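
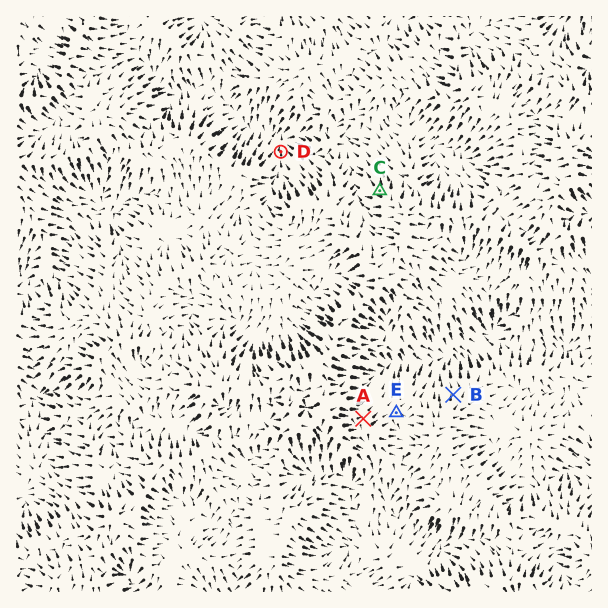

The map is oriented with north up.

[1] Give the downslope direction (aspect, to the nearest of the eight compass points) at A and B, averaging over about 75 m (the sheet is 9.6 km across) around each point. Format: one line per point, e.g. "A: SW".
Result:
A: NE
B: N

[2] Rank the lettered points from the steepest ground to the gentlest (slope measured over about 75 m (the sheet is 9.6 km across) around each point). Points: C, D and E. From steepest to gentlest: C D E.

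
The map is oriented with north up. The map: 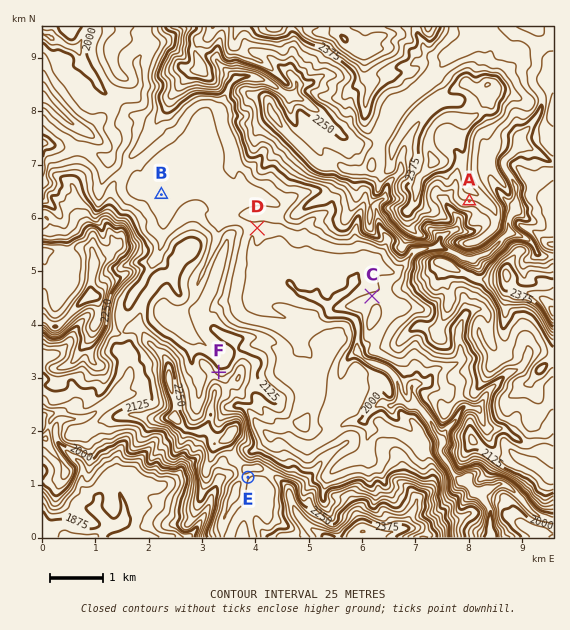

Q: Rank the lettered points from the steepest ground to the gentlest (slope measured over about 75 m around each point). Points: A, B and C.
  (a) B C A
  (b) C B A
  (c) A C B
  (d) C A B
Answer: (c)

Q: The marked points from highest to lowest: E F D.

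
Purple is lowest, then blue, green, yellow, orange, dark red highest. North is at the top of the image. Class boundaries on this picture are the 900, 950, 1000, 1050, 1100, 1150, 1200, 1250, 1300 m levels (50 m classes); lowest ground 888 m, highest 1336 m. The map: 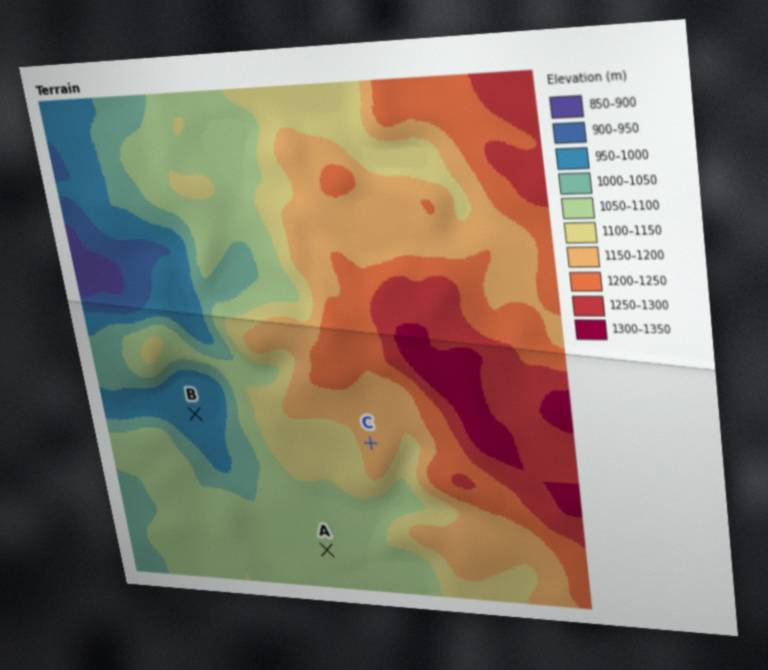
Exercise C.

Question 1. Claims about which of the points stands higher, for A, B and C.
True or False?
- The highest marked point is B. False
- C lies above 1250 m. False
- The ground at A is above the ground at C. False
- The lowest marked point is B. True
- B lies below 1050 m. True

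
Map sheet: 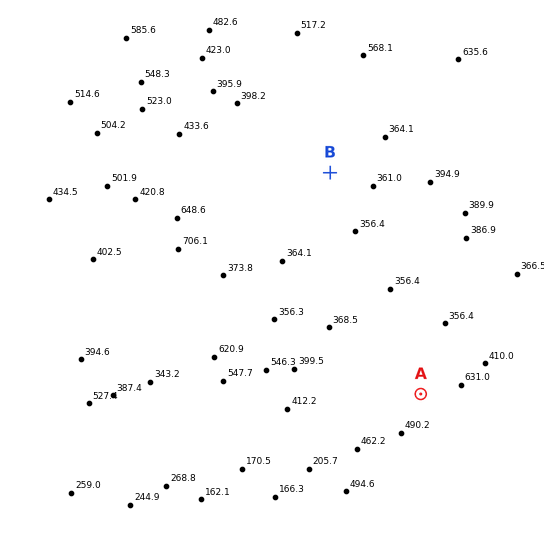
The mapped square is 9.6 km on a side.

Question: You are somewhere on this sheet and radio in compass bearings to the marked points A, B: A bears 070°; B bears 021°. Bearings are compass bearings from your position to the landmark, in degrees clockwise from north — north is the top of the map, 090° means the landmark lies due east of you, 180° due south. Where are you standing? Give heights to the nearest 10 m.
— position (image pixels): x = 217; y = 468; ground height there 220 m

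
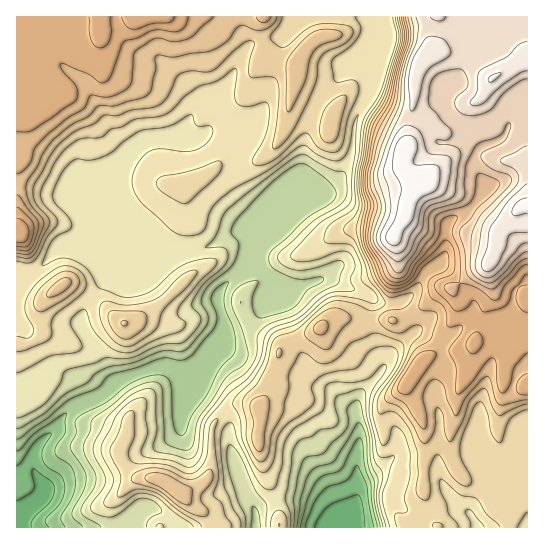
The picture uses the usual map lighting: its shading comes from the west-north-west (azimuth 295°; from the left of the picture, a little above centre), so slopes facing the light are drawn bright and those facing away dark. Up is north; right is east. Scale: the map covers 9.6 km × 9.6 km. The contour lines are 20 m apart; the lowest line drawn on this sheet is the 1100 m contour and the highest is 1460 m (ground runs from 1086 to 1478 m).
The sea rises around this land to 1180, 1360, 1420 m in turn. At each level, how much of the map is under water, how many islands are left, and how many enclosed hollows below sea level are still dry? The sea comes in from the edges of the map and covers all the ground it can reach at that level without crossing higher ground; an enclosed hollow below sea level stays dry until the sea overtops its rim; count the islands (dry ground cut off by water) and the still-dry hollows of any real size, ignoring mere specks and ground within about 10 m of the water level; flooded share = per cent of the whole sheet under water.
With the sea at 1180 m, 13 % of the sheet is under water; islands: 0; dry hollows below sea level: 0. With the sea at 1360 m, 86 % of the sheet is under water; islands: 0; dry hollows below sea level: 0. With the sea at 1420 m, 92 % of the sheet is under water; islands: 0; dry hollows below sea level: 0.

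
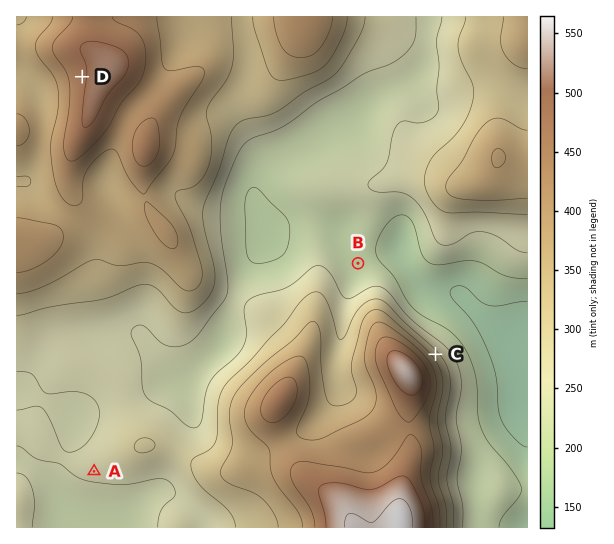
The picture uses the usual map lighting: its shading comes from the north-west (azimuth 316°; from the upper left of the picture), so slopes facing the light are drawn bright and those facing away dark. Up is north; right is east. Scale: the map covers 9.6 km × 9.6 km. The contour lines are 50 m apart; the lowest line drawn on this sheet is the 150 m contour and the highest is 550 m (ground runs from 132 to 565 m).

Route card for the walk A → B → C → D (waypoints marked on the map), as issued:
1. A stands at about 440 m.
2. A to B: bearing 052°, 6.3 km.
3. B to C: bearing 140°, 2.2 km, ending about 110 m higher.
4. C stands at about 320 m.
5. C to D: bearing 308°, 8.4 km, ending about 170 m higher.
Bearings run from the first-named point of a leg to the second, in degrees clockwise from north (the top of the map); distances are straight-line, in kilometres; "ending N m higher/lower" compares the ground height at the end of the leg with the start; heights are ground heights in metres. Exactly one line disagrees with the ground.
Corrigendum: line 1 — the height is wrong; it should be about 260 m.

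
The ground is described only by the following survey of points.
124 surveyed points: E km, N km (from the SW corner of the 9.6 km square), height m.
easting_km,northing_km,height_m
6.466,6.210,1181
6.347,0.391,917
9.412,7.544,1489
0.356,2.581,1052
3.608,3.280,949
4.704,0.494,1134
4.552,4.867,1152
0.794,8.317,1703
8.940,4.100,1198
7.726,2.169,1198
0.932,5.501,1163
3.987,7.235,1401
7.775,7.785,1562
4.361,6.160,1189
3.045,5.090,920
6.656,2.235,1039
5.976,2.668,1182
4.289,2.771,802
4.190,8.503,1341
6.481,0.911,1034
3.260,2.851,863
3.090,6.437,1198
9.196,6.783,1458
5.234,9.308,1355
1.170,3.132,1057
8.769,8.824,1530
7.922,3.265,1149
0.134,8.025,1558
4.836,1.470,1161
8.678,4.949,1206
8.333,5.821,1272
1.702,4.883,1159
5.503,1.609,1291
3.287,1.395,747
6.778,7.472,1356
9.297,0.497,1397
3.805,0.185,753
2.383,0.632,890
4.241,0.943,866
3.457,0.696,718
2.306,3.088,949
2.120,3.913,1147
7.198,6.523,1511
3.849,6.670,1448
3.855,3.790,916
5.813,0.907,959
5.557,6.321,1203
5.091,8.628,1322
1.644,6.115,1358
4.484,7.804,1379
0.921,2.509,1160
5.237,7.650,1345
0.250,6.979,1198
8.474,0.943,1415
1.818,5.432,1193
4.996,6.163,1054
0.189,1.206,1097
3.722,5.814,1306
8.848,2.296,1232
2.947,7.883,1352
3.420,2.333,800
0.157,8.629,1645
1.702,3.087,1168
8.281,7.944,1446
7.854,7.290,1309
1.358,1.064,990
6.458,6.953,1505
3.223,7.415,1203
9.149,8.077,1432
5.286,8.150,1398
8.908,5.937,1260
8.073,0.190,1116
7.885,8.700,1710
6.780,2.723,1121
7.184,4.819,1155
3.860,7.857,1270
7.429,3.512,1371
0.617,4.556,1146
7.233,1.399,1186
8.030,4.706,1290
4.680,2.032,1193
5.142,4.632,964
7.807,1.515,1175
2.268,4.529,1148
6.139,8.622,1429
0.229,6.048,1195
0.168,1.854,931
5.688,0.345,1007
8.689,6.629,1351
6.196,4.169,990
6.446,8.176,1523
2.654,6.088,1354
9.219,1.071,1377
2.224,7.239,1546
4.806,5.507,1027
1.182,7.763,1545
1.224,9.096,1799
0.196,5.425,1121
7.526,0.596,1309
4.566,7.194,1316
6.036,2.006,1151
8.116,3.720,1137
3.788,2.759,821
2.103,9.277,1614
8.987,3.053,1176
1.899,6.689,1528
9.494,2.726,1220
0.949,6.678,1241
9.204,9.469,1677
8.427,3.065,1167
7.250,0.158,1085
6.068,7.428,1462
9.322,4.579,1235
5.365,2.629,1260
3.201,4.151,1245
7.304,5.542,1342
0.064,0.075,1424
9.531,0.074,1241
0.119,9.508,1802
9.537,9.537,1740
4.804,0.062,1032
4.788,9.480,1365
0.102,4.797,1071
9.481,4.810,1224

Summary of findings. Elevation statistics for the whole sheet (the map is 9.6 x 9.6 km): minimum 660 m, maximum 1820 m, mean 1230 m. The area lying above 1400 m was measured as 21.7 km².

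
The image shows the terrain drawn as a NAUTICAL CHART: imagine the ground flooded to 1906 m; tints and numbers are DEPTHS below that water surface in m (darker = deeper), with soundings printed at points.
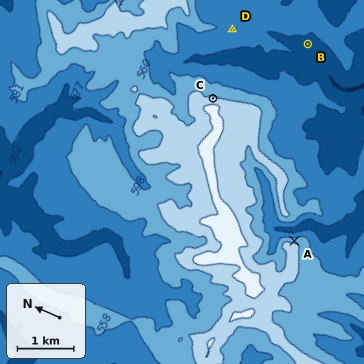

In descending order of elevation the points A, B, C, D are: C A D B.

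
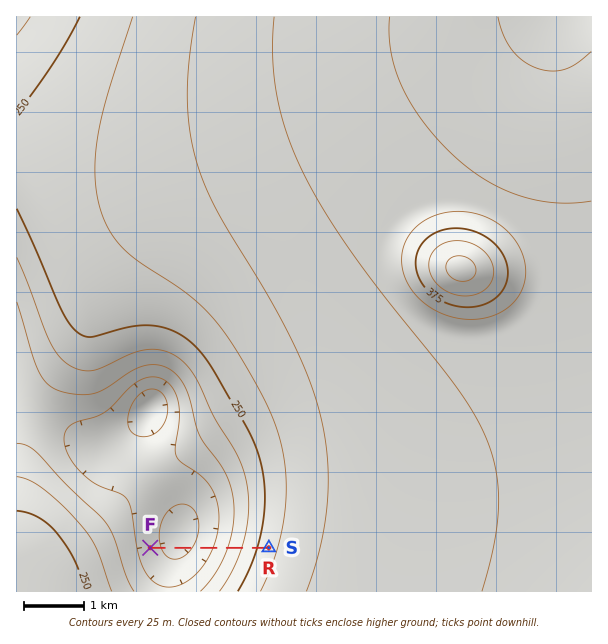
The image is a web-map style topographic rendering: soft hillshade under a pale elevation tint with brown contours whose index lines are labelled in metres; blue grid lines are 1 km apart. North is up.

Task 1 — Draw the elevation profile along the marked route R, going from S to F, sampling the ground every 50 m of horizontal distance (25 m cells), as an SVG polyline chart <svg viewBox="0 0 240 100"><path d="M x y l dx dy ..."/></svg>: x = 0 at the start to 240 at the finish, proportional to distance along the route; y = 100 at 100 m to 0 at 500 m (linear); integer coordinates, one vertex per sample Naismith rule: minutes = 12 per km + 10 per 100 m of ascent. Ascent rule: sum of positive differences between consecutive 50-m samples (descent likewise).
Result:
<svg viewBox="0 0 240 100"><path d="M0 59l6 1 6 1 6 1 6 1 6 1 6 1 7 1 6 1 6 2 6 1 6 1 6 2 6 1 6 1 6 2 6 1 6 1 6 2 6 1 7 1 6 1 6 1 6 1 6 1 6 0 6 1 6 0 6 1 6 0 6 0 6 0 6 0 7 0 6-1 6 0 6-1 6 0 6-1 6-1 3 0"/></svg>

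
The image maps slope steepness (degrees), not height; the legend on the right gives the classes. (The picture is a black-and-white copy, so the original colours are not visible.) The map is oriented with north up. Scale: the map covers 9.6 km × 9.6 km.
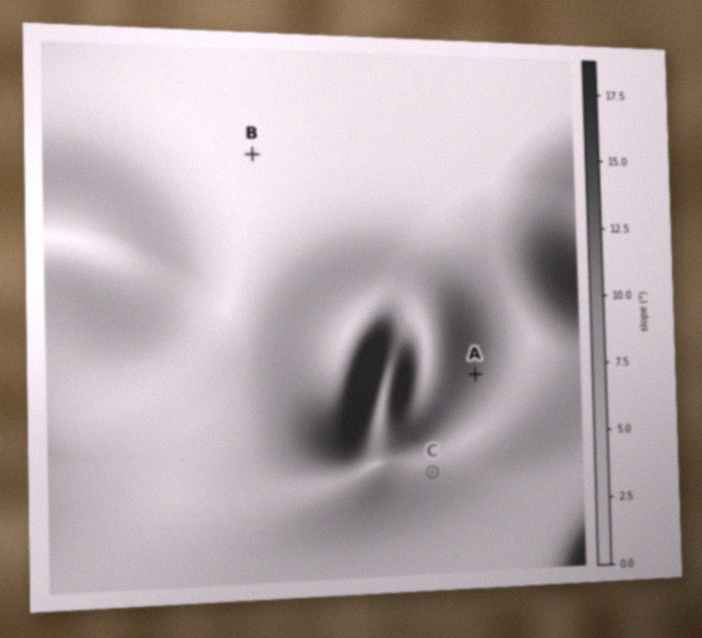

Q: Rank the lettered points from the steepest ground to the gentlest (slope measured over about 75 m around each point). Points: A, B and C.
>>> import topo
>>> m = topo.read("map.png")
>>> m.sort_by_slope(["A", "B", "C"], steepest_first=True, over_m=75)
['A', 'C', 'B']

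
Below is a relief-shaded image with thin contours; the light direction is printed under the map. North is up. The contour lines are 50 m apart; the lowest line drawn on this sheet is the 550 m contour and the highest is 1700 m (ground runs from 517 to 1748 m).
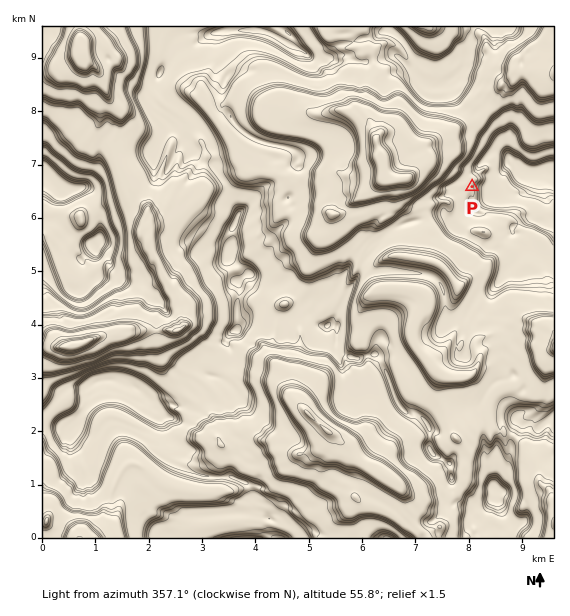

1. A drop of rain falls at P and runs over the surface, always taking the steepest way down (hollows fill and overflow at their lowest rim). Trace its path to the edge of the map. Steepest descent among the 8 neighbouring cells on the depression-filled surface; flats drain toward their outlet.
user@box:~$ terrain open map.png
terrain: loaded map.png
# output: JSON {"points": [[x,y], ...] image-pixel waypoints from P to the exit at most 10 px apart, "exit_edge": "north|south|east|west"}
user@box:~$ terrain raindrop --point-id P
{"points": [[472, 187], [483, 187], [493, 187], [504, 180], [515, 173], [525, 171], [536, 172], [547, 171], [553, 173]], "exit_edge": "east"}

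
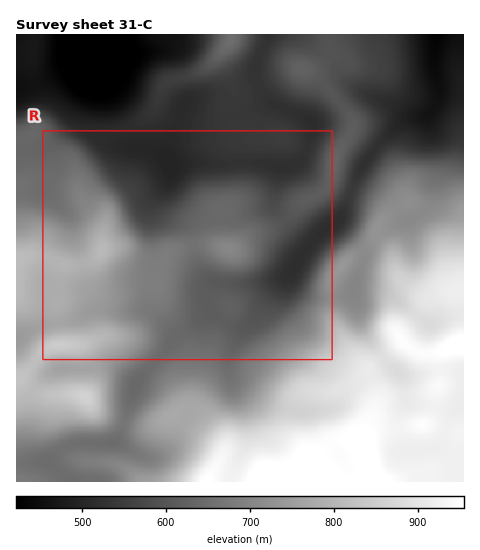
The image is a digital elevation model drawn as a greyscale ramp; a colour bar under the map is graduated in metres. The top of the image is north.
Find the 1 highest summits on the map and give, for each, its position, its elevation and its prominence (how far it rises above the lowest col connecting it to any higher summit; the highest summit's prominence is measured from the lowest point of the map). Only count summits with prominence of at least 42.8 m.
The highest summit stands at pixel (85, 396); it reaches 861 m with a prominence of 194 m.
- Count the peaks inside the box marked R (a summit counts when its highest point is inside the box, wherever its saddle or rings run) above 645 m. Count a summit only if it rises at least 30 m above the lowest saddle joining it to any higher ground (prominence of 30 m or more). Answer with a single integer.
2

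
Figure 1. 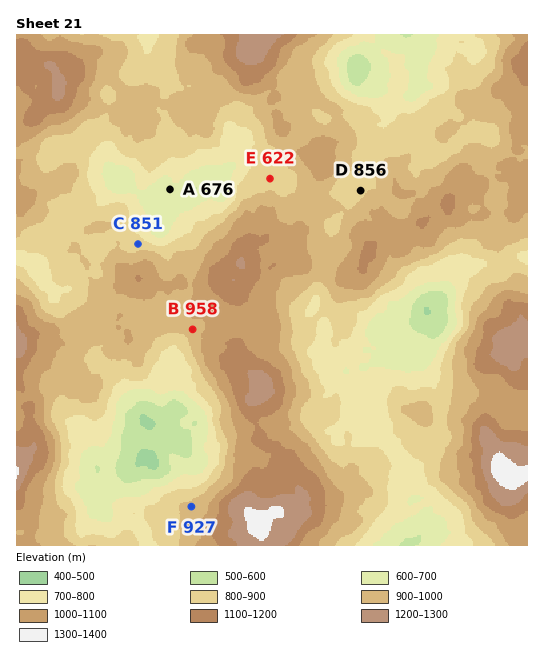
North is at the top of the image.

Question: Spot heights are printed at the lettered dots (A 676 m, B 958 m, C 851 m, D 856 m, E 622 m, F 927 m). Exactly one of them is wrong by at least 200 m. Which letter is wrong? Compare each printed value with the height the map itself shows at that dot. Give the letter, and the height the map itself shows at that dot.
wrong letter E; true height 872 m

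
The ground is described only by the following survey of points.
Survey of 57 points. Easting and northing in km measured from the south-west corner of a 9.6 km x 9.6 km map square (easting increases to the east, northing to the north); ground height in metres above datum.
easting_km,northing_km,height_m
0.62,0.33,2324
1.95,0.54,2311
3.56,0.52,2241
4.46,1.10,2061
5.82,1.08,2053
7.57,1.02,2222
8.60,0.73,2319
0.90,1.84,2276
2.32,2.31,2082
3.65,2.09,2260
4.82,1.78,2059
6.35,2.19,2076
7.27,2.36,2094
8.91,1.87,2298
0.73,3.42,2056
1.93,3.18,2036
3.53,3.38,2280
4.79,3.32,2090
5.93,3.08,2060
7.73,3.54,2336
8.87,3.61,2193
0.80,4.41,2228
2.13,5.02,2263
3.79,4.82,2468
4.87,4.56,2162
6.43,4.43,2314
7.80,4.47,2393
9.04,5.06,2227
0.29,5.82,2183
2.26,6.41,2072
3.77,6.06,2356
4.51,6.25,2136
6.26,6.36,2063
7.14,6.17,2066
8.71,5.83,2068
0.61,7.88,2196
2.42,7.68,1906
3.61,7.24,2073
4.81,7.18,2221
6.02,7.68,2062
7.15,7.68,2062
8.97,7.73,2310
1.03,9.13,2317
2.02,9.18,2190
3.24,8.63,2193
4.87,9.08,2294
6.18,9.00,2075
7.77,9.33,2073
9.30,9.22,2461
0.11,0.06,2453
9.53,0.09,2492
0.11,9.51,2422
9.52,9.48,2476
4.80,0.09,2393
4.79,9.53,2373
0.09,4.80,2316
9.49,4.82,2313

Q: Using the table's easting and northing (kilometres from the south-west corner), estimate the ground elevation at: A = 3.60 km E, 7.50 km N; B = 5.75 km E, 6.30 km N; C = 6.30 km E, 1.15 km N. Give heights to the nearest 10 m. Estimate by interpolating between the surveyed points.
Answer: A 2060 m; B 2060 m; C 2010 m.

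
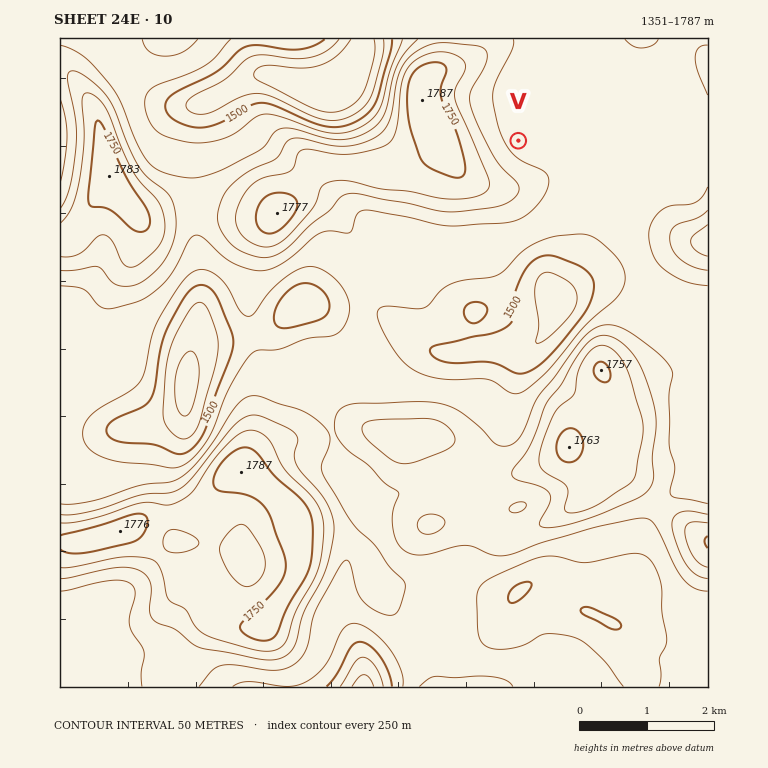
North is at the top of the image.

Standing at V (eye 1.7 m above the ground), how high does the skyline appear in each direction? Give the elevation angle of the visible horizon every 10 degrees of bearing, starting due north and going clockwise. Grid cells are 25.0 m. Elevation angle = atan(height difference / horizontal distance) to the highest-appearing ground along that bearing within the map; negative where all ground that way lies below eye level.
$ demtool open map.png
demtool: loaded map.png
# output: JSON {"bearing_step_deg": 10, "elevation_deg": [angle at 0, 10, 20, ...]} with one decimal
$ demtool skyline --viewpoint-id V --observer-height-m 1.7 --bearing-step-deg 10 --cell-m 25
{"bearing_step_deg": 10, "elevation_deg": [0.3, -0.5, -0.6, -0.6, -0.6, -0.6, -0.0, 0.8, 0.0, -0.2, 0.0, 1.2, 2.4, 0.7, 1.3, 2.3, 3.4, 4.6, 5.7, 6.7, 7.6, 8.4, 9.3, 10.1, 10.7, 11.0, 11.0, 10.6, 9.9, 8.5, 7.3, 6.7, 5.5, 4.1, 2.7, 1.4]}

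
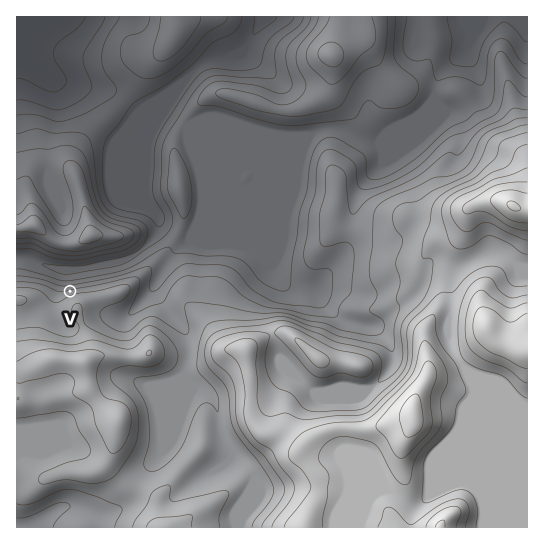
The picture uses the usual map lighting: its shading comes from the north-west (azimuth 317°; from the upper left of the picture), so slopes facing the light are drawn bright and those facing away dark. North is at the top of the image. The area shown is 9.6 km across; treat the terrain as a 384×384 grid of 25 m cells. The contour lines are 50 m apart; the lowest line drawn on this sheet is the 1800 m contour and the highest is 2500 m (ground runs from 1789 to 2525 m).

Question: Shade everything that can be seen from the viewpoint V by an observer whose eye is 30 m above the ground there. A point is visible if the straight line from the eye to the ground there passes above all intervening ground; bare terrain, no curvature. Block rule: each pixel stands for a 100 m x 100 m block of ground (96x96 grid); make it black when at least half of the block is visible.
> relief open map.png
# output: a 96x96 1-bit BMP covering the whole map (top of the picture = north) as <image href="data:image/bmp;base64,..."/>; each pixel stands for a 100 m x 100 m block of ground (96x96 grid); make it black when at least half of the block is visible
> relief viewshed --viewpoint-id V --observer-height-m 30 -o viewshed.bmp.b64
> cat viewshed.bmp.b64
<image width="96" height="96" href="data:image/bmp;base64,Qk2+BAAAAAAAAD4AAAAoAAAAYAAAAGAAAAABAAEAAAAAAIAEAAATCwAAEwsAAAIAAAAAAAAA////AAAAAAAAAAAAAAAAAAAAAAAAAAAAAAAAAAAAAAAAAAAAAAAAAAAAAAAAAAAAAAAAAAAAAAAAAAAAAAAAAAAAAAAAAAAAAAAAAAAAAAAAAAAAAAAAAAAAAAAAAAAAAAAAAAAAAAAAAAAAAAAAAAAAAAAAAAAAAAAAAAAAAAAAAAAAAAAAAAAAAAAAAAAAAAAAAAAAAAAAAAAAAAAAAAAAAAAAAAAAAAAAAAAAAAAAAAAAAAAAAAAAAAAAAAAAAAAAAAAAAAAAAAAAAAAAAAAAAAAAAAAAAAAAAAAAAAAAAAAAAAAAAAAAAAAAAAAAAAAAAAAAAAAAAAAAAAAAAAAAAAAAAAAAAAAAAAAAAAAAAAAAAAAAAAAAAAAAAAAAAAAAAAAAAAAAAAAAAAAAAAAAAAAAAAAAAAAAAAAAAAAAAAAAAAAAAAAAAAAAAAAAAAAAAAAAAAAAAAAAAAAAAAAAAAAAAAAAAAAAAAAAAAAAAAAAAAAAAAAAAAAAAAAAAAAAAAAAAAACAAAAAAAAAAAAAAD+AAAAAAAAAAAAAAD8AAAAAAAAAAAAAAD8AAAAAAAAAAAAAAD8AAAAAAAAAAAAAAAcAAAAAAAAAAAAAwAMAAAAAAAAAAAAAwAGAAAAAAAAAAAAAwAOAAAAAAAAAAAAAwAfAAAAAAAAAAAAAgA/4AAAAAAAAAAAAAB/+AAAAAAAAAAAAAA//+AAAAAAAAAAAAA///AAAAAAAAAAAAA///gAAAAAAAAAAAB///4AAAAAAAAAAAD///8AAAAAAAAAAAD///+AAAAAAAAAAAD////hAAAAAAAAAAD////wAAAAAAAf4AD////4AAAAwB//8AH////8P/gH4///8AP+D/A+////8///8Af8AAAe////8f//+A84AAAPf///8P//+B8AAAAPf///8H//+D8AAAAHP///8H+f+D4AAAAHH///8D+P+PwAAAAHD///8D+P//gAAAAHB///8B+P//AAAAACB///8AeP/+AAAAACA///8AD//+AAAAAAAf//8AA+/8AAAAAAAP//8AAOP8AAAAAAAP//8AAGD8AAAAAAAH//4AAAD/4AAAAAAD//4AAAD/8AAAAAAB//4AAAD/8AAAAAAB//wAAAB/4AAAAAAA//wAAAB/4AAAAAAA//wAAAA/wAAAAAAAf/wAAAA+AAAAAAAAf/4AAAAcAAAAAAAAP//AAAAAAAAAAAAA///4AAABwAAAAAAB///2AAAAwAAAAAAD///DwAAAAAAAAAAHwP+D+AAAAAAAAAAHAH8B/AAAAAAAAAAAAD8B+AAAAAAAAAAAAD8A8AAAAAAAAAAAAD+A8AAAAAAAAAAAAD+AYAAAAAAAAAAAAH+AAAAAAAAAAAAAAH+AAAAAAAAAAAAAAH8AAAACAAAAAAAAAP4AAAAGAAAAAAAAAHwAAAACAAAAAAAAAHgAAAAAAAAAAAAAADgAAAAAAAAAAAAAABgAAAAAAAAAAAAAABwAAAAAAAAAAAAAAA4AAAAAAAAAAAAAAA8AAAAAA="/>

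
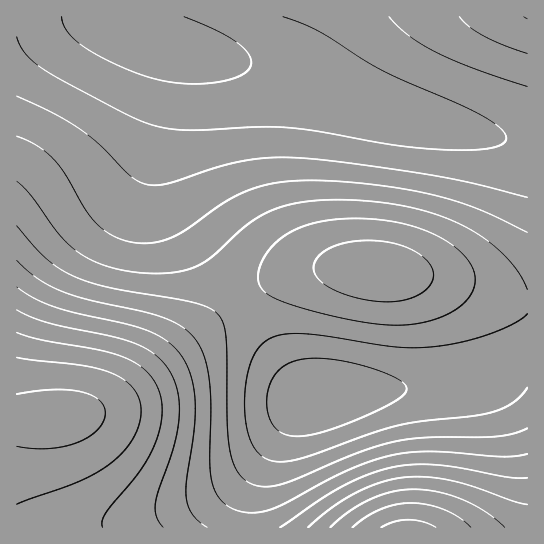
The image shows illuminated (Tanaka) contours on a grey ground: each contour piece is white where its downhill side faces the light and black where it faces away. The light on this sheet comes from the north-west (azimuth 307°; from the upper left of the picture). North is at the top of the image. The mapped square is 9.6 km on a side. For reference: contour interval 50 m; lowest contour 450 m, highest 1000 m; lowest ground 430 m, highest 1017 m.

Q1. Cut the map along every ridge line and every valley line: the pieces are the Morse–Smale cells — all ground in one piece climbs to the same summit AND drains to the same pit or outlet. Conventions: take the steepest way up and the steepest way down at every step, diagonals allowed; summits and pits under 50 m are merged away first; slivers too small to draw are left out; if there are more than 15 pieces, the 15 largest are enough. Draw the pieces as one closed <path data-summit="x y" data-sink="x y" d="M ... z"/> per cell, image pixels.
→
<path data-summit="378 271" data-sink="139 34" d="M173 45l-2 1 5 8 0 25-12 75 0 23 3 13 18 37 53 74 24-16 20-9 19-5 21-3 44 1 61 7 48 11 44 13 9-1-1-156-136-28-122-46z"/><path data-summit="61 417" data-sink="139 34" d="M115 16l-99 1 1 402 37-2 31-4 33-13 21-16 72-63 26-19 0-3-58-82-14-32-1-31 12-75-1-29-10-7-43-15-5-5z"/><path data-summit="61 417" data-sink="318 397" d="M238 301l-120 99-33 13-69 6 1 109 230-1 0-14 5-26 16-34 25-40 10-10 10-5-8-5-12-12z"/><path data-summit="407 527" data-sink="318 397" d="M527 360l-14 3-28 14-18 6-125 10-35 7-18 18-32 56-9 29-1 24 280 1z"/><path data-summit="527 17" data-sink="139 34" d="M527 16l-410 0-1 5 6 7 20 8 41 13 86 20 122 46 136 28z"/><path data-summit="378 271" data-sink="318 397" d="M346 268l-24 0-32 5-28 12-23 16 50 74 20 21 10 1 36-5 112-9 18-6 28-14 15-4-1-59-8 0-84-23z"/>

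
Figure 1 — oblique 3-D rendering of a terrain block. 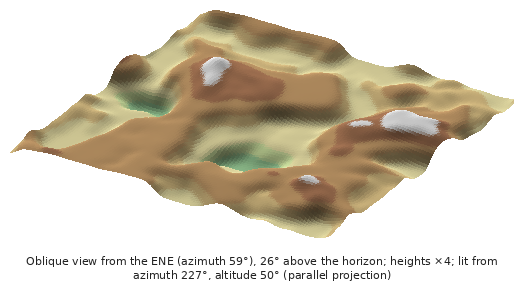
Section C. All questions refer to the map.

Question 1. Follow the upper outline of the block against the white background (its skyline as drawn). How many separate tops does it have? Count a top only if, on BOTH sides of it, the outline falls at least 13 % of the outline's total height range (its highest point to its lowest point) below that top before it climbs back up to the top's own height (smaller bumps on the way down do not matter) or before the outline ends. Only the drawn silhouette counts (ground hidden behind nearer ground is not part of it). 1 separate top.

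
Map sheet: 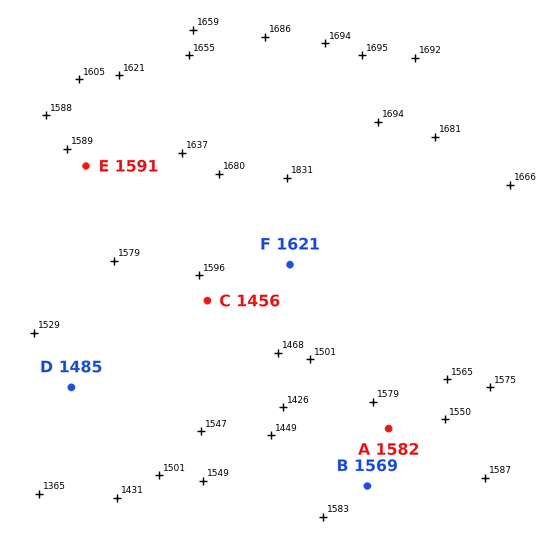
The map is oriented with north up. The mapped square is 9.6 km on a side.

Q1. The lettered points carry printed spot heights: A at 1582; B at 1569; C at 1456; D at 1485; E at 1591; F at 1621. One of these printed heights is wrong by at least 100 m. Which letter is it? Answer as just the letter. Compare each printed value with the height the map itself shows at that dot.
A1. C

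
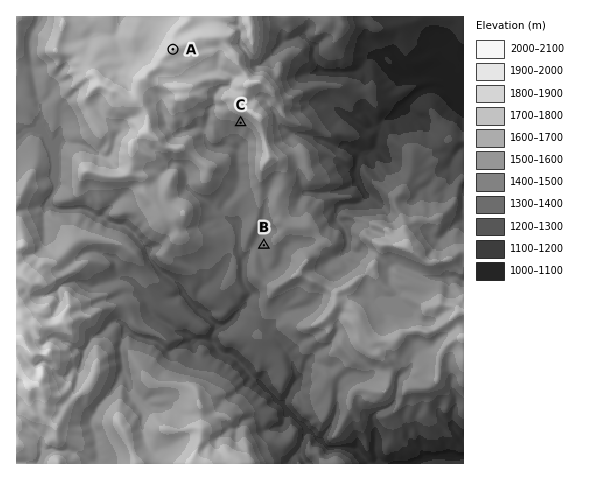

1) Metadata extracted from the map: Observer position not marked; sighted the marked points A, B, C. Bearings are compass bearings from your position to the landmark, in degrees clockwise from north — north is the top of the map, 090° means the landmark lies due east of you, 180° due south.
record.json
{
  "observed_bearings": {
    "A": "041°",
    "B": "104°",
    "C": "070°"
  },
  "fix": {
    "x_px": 49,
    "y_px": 192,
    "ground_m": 1520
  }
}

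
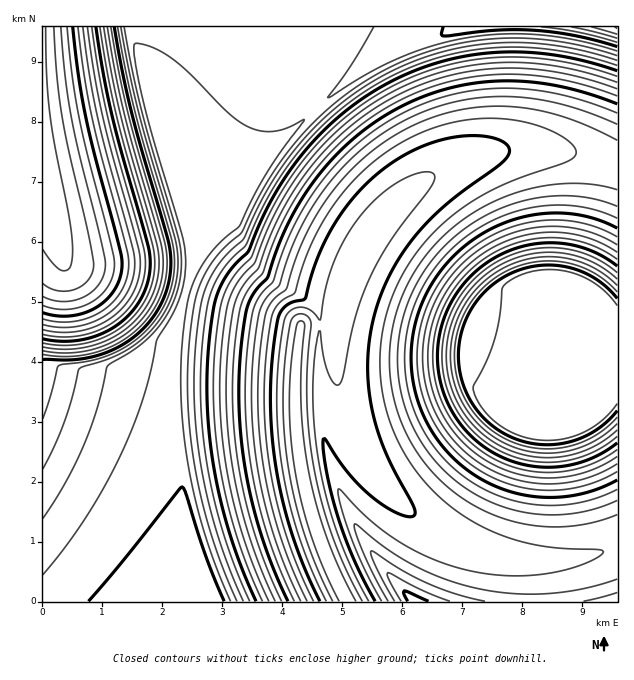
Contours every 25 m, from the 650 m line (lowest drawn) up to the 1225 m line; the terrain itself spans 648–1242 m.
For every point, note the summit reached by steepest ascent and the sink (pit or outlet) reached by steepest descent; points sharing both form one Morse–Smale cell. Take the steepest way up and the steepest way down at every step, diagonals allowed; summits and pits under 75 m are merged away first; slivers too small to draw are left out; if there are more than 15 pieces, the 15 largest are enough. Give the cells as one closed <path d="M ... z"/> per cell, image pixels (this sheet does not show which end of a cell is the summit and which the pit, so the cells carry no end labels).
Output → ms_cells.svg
<path d="M463 26l-421 1 1 575 169-1-16-42-12-48-10-84 0-61 3-36 3-20 12-42 14-22 18-19 8-5 14-29 27-40 46-49 30-24 36-22 31-16z"/><path d="M550 149l-38 0-33 6-43 18-35 25-29 34-20 35-13 42-5 36 2 33 12 48 18 36 22 30 37 32 29 16 31 12 41 8 49-2 43-11 0-382-40-11z"/><path d="M617 26l-153 0-33 10-46 22-48 31-49 46-33 43-23 44-8 5-23 25-9 16-14 50-4 48 0 61 10 84 12 48 16 43 134-1-25-57-11-33-8-39-6-46 0-60 4-38 5-4 27 0 6-3 8-39 20-41 15-21 20-22 35-25 43-18 33-6 50 1 55 14z"/><path d="M337 322l-5 2-27 0-5 4-4 38 0 60 6 46 12 50 16 45 17 35 271-1-1-53-27 8-28 4-50-2-27-6-31-12-29-16-22-18-28-31-13-21-14-28-12-48-2-33z"/>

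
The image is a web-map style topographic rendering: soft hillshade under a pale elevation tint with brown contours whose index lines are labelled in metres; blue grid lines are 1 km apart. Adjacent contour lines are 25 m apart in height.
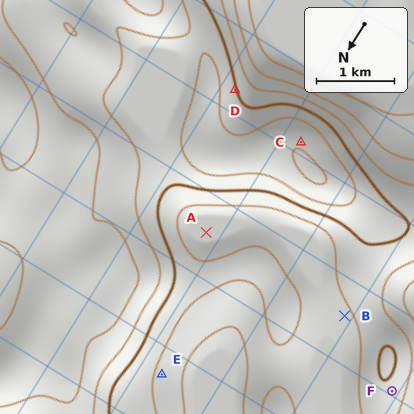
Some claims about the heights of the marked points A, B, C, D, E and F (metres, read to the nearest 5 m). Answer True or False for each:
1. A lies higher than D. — False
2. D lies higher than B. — True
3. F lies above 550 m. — False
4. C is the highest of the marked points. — True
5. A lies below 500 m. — True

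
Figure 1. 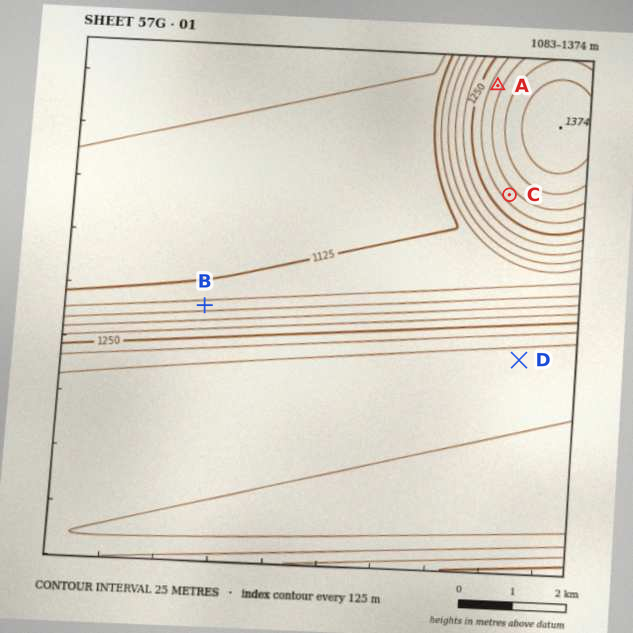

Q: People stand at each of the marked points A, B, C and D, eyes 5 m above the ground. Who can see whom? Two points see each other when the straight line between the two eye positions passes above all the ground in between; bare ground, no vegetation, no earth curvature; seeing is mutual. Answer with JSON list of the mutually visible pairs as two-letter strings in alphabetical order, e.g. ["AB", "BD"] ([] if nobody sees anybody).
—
["AB", "BC", "CD"]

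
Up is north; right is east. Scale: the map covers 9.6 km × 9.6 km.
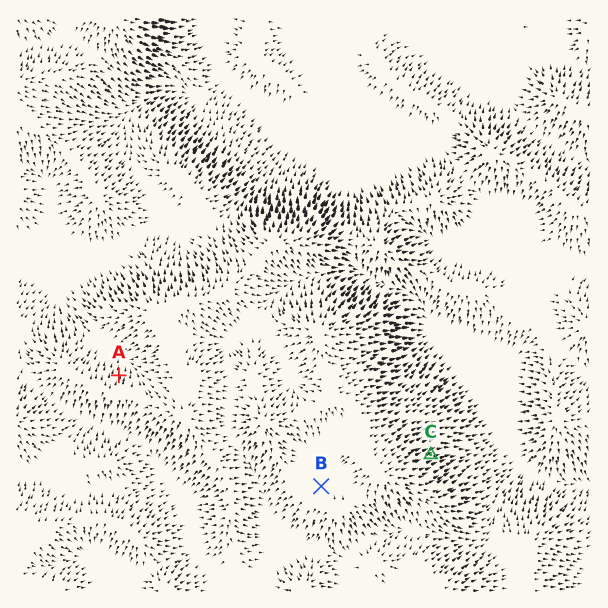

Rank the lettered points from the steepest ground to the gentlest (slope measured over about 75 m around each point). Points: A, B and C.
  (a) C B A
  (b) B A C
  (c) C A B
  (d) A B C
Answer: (c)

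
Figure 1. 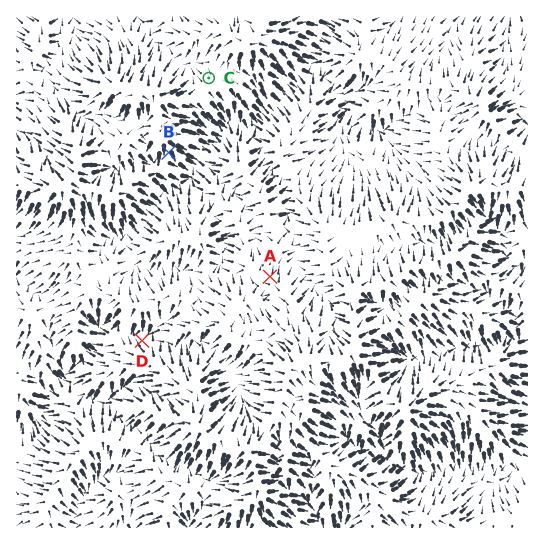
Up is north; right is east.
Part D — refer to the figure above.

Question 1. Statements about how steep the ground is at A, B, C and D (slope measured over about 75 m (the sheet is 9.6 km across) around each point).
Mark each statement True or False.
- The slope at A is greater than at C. True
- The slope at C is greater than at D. False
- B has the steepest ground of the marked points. True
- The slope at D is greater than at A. True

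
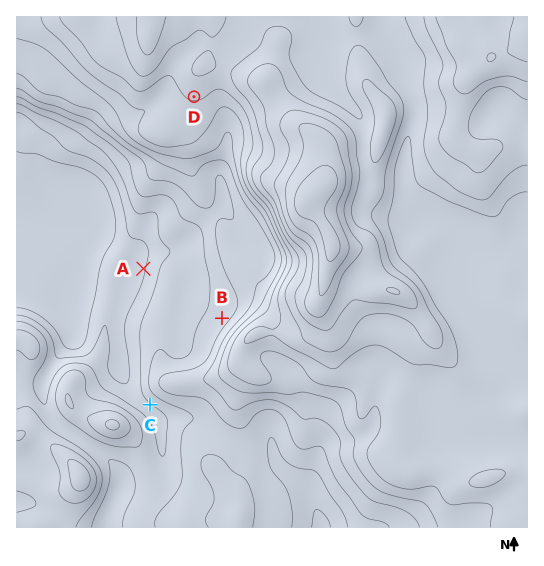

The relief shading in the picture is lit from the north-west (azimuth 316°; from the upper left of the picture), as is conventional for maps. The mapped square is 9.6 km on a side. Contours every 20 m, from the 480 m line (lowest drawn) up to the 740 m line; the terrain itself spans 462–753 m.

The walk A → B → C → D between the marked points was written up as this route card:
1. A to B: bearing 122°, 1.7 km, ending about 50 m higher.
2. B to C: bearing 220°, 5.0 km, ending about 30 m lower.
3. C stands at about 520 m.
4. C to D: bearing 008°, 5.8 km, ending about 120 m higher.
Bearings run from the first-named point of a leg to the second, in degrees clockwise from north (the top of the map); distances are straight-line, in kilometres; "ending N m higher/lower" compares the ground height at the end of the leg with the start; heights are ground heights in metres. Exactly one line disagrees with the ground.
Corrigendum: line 2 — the distance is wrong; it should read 2.1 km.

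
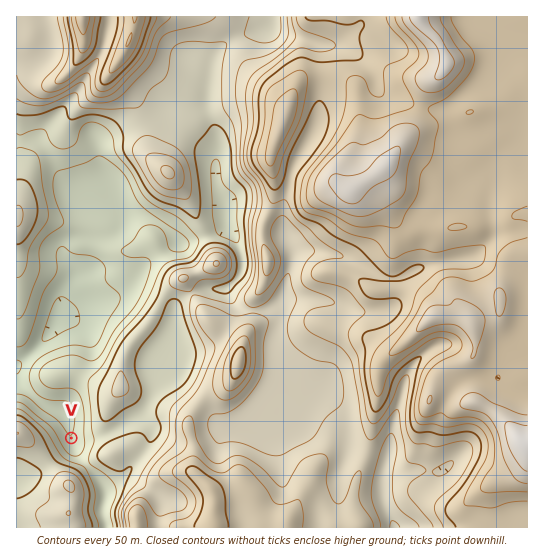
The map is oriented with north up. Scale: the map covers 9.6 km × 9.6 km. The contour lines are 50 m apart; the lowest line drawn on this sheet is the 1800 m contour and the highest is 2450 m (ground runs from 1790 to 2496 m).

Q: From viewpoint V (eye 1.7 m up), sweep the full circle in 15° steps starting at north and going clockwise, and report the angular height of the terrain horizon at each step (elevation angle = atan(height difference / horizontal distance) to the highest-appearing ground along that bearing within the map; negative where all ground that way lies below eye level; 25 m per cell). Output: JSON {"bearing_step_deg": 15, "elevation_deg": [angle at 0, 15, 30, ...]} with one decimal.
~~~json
{"bearing_step_deg": 15, "elevation_deg": [4.0, 4.8, 8.4, 11.3, 12.8, 13.3, 12.8, 13.6, 14.4, 11.8, 9.4, 12.0, 17.2, 16.7, 15.6, 16.4, 16.9, 16.7, 15.7, 12.5, 5.5, 1.1, 1.7, 3.9]}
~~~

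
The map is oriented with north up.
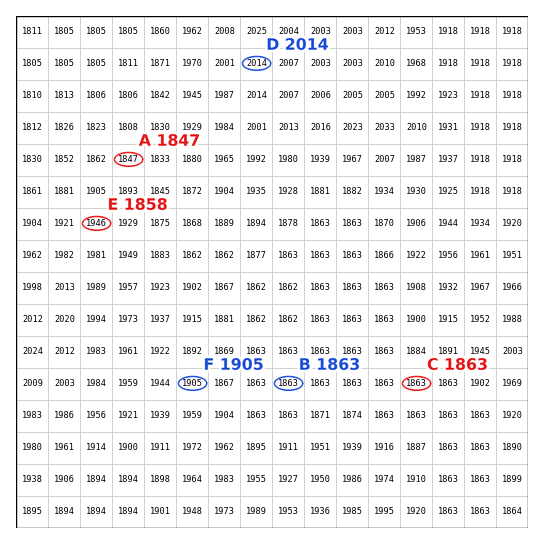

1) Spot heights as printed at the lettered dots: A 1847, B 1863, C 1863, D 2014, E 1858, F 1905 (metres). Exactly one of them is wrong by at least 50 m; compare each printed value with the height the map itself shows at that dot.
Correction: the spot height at E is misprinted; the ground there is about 1946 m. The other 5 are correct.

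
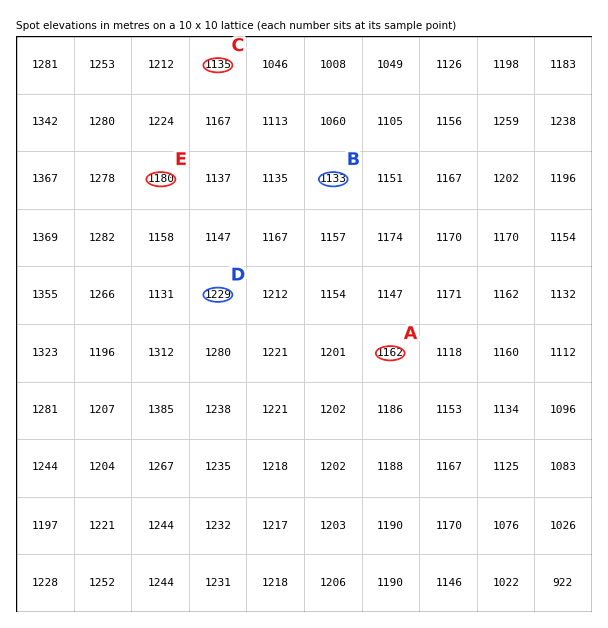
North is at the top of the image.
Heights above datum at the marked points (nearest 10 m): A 1160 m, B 1130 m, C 1140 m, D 1230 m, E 1180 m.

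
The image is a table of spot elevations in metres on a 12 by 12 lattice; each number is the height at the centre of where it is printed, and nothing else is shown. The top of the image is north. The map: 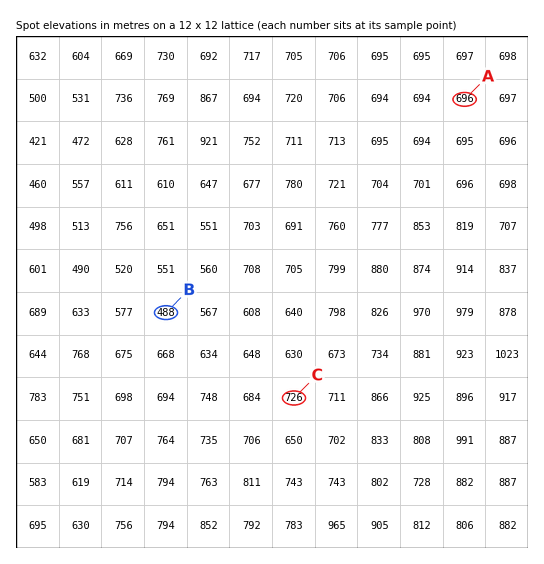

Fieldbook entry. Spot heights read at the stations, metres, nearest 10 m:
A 700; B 490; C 730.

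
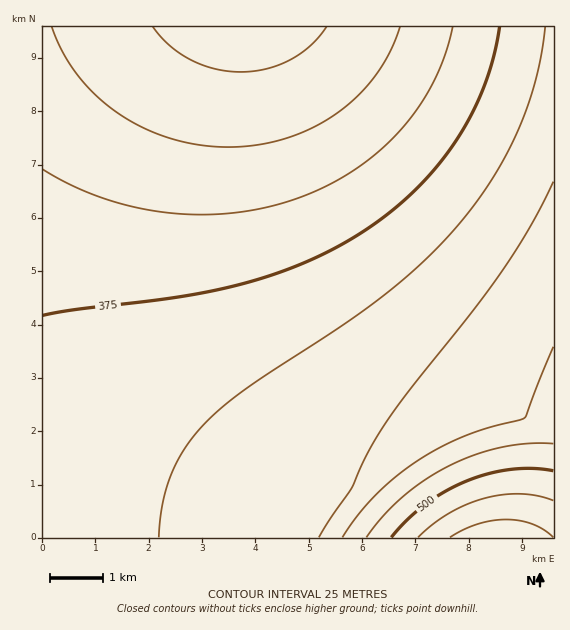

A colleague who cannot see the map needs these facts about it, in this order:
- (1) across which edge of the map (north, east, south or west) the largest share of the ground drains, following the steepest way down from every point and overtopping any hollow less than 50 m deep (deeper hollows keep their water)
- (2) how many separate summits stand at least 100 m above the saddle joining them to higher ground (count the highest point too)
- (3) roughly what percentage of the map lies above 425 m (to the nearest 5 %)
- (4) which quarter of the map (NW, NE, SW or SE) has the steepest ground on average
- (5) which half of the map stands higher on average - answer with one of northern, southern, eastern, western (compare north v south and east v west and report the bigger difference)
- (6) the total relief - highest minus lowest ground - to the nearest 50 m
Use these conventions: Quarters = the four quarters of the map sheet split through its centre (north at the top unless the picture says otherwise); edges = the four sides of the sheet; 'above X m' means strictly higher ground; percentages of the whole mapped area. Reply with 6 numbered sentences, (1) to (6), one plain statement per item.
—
(1) The largest share of the runoff leaves by the northern edge.
(2) There is 1 summit with 100 m or more of prominence.
(3) Ground above 425 m makes up about 15 % of the sheet.
(4) Slopes are steepest in the south-east quarter.
(5) On average the southern half of the map is the higher ground.
(6) From the lowest to the highest ground is roughly 300 m.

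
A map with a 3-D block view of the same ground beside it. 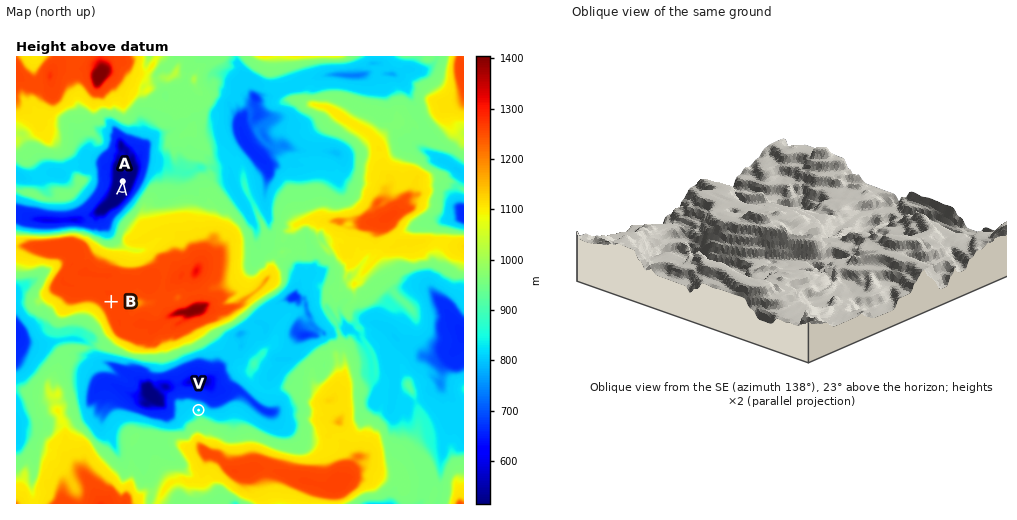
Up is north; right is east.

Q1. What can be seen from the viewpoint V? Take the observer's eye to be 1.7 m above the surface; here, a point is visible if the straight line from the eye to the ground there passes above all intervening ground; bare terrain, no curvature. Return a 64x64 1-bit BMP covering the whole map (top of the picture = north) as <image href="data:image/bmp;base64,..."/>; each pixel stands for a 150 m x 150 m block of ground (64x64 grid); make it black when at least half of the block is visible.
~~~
<image width="64" height="64" href="data:image/bmp;base64,Qk0+AgAAAAAAAD4AAAAoAAAAQAAAAEAAAAABAAEAAAAAAAACAAATCwAAEwsAAAIAAAAAAAAA////AAAAAAAAAAAAAAAAAAAAAAAAAAAAAAAAAAAAAAAAAAAAAAAAAAAAAAAAAAAAAAAAAAAAAAAAAAAAAAAAAAAAAAAAAAAAACAAAAAQAAAAQAAAADAAAAHAAAAAoAAAAcAAD4GgAAADwAA/A6AAAAPgAOcDoAAAA8AAAB/gAAADwAAAfyAAAAPAAADuMAAAAeAAAcYIAAAB4AADwwQAAAH8HgPBgAAAAP//n0DAAAAA///+AGAAAAAie/xAAAAAAAEH/mAAAAAAAAD2YAAAAAAAAD/ABAAAAAAAD/wBAAABAAAj/AAAAAAAAAB4AAAAAAAAADwAAAAAAAAADkAAAAAAAAAA+AAAAAAAAADoAAAAAAAAAH/AAAAAAAAAfgADAAAAAAAeAQwAAAAAABwACAAAAAAADAAAAAAAAAAYGAAAAAAAABjgAAAAAAAABIAAAAAAAAAAAAAAAAAAAAAAAAAAAAAAAAAAAAAAAAAAAAAAAAAAAAAAAAAAAAAAAAAAAAAAAAAAAAAAAAAAAAAAAAAAAAAAAAAAAAAAAAAAAAAAAAAAAAAAAAAAAAAAAAAAAAAAAAAAAAAAAAAAAAAAAAAAAAAAAAAAAAAAAAAAAAAAAAAAAAAAAAAAAAAAAAAAAAAAAAAAAAAAAAAAAAAAAAAAAAAAAAAAAAAAAAAAAAAAAAAAAAAAAA=="/>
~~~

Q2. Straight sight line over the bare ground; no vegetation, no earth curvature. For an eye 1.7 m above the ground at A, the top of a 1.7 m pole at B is out of sight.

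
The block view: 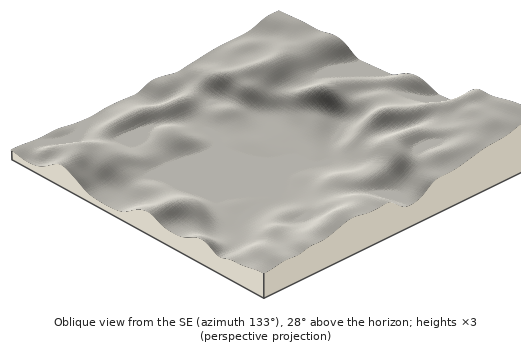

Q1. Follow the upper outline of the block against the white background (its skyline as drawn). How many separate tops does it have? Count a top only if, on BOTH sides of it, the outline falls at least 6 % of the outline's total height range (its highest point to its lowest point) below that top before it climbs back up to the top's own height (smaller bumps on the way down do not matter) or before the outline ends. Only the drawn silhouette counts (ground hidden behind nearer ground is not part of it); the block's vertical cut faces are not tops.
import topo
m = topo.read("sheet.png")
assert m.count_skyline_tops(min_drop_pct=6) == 2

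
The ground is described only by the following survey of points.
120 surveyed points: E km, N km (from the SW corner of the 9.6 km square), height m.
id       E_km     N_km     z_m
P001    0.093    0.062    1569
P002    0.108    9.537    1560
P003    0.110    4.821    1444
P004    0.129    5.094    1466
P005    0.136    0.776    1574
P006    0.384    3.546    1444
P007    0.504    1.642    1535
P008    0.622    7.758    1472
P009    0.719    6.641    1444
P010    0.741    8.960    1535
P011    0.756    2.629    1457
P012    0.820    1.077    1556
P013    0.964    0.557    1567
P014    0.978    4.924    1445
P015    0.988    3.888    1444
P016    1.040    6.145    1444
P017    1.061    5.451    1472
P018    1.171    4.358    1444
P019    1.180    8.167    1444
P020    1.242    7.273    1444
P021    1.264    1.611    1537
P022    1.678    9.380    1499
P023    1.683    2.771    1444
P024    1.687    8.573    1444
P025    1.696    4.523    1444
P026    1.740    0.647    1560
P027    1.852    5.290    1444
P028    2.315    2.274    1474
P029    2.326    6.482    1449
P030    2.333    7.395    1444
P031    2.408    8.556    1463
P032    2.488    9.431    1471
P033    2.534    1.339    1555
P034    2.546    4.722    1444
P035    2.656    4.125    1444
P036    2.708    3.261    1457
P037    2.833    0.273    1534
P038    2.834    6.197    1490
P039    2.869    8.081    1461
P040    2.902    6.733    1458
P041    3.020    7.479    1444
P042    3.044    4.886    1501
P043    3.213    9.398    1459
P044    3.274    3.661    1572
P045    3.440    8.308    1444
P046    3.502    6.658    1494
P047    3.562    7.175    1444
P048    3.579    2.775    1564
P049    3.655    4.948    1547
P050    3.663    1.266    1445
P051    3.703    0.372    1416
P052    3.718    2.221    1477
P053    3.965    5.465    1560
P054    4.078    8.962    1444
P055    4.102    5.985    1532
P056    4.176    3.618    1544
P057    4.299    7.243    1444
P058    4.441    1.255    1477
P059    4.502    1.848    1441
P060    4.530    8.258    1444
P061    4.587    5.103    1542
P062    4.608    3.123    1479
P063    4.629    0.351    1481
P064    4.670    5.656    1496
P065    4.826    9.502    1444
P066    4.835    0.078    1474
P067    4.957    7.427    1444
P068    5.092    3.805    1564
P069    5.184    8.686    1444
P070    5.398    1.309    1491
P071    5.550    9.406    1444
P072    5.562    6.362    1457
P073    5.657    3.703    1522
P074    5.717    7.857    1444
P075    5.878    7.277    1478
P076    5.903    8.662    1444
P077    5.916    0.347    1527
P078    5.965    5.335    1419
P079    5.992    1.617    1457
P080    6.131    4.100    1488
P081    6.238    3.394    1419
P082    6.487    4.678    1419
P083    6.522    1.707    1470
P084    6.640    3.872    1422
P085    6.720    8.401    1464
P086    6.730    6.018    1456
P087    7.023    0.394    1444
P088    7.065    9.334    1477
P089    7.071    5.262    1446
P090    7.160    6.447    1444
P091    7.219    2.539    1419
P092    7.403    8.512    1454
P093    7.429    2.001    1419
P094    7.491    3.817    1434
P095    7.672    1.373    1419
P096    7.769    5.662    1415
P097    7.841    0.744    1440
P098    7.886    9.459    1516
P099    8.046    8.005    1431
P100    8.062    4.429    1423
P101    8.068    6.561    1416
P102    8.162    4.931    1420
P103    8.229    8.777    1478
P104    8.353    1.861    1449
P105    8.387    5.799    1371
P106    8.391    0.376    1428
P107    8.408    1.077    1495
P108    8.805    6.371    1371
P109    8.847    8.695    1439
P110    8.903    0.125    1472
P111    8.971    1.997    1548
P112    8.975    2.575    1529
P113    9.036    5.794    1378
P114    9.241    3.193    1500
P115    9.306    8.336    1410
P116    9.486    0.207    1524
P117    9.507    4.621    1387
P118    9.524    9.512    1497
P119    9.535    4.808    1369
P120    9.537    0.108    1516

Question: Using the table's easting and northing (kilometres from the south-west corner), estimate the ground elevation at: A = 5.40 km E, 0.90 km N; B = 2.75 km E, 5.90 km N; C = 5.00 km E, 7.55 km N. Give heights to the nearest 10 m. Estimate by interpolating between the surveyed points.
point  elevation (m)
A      1500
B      1490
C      1440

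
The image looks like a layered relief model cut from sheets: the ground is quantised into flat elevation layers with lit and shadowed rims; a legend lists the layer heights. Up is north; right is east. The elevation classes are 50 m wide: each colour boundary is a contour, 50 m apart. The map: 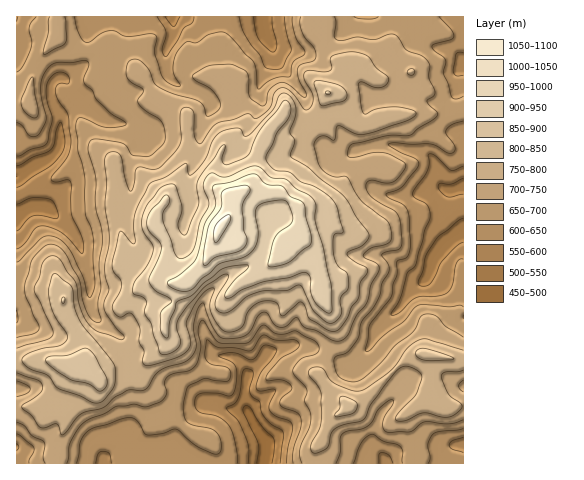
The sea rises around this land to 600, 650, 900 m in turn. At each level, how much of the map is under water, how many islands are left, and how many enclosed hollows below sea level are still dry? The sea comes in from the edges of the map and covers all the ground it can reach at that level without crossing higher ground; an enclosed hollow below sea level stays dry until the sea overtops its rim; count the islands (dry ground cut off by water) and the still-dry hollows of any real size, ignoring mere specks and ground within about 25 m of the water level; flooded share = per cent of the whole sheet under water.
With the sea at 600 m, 10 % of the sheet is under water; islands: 0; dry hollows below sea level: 0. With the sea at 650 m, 25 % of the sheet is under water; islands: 0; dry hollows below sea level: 0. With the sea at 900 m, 92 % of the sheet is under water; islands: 1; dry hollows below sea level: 0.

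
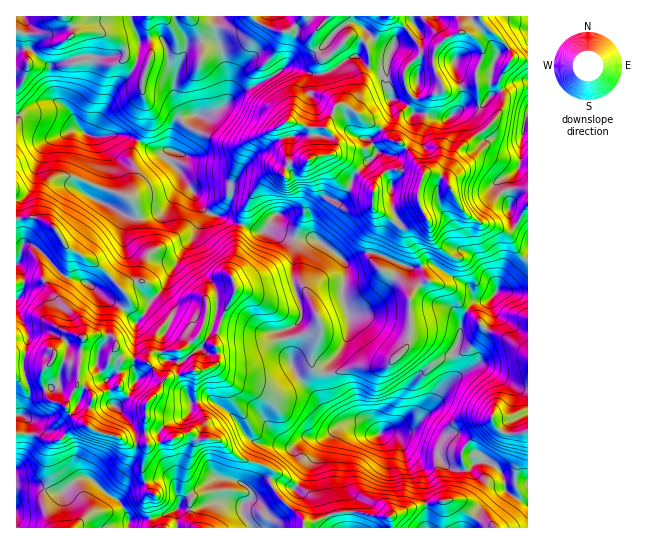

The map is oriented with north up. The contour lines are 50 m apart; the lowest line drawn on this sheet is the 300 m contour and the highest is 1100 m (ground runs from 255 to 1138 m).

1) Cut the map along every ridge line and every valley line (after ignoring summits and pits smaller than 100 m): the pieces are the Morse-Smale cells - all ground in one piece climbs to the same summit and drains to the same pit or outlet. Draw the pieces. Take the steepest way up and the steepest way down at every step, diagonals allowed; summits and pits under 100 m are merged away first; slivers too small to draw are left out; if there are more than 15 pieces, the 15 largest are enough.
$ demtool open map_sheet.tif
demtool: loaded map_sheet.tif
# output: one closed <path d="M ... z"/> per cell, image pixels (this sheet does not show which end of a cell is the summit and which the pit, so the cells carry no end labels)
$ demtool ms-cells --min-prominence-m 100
<path d="M143 281l-9 0-11 8 5 8 0 5-13 19-3 9 1 7-8-2-14 0-5 2-13-2-17 14-3 10-6 6-6-5-12-4-13-1 0 78 22 2 9 5 8 1 7-2 8-10 8-4 9 0 7 6 23 5 13 8 17 0-4 19 0 12 5 15 5 4-5 4-1 5 7 25 97 0-8-14-2-7 2-4 9-5-1-7 10-10 10-2 23 10 19-31 6-13 8-9 14-11 22-3-22-2-14-17-3-29-7-3-5-6 1-18 8-18-2-11-4-3-21 0-12-3-35-20-12-3-4 12-5 4-16-1-3 2-2 12-5 15-14 14-8 4-23 1-5 4 6-22 15-17 0-6z"/><path d="M479 16l-66 0 0 7-17 14-5 11-14-5-15-16-9-6 0-5-23 0-18 21 1 9 7 9 5 3-2 7 3 8 28-17 3 0 13 12 17 1 0 20 4 9 0 19-18 20-5 2 9 12 12 26 3 9 0 23 7 12-2 6-8 8-6 12-4 11 0 9 20 13 10 13 0 48-2 6-20 18-33 2-20 6-10 1 1 24 7 13 11 10 19 0 15 12 9-2 24-2 23-20 7-15 16-21-3-23 7-13 1-18 4-8 10-10 11 0 12-10 30 0 0-85-3 1-10 20-9 5-36-15-13-14-9-20 0-10 9-23 25-18 19-22 3-12-5-12 0-5 13-23-4-11-27-26z"/><path d="M58 103l-17 8-14 1-11 5 0 101 21-1 13 7 17 24 35 20 20 21 12-8 9 0 6 5 4 8 18 17 0 6-15 17-5 21 4-3 23-1 8-4 14-14 5-15 2-12 3-2 16 1 5-4 4-11 4-1 43 23 12 3 21 0 4 3 2 11-8 18-1 18 5 6 8 2 3-10 15-16 6-17 0-13-6-18 0-13 4-17-3-8-29-22-22 0-22-10-12 3-26-9-12-7-12-3-8-7-19-30-2 11-12 19-6 6-15 5-18 0-31-16 9-28 0-18-4-12-4-6-14-4-8-7-6-13z"/><path d="M217 16l-155 0-12 16-33 0-1 83 25-4 16-7 2-2-4-3-4-16 0-14 8-6 16-6 15-1 1 14-3 12-17 27 6 17 13 10 33-1 35 17 11-1 3-21 7-11 12-4 12 1 19-8 5-5 1-24-7-30-5-10z"/><path d="M290 67l-52 26-21 18-14 5-12-1-12 4-7 11-3 12 2 9-3 8 11 11 22 36 8 7 12 3 12 7 26 9 12-3 22 10 21 0-2-5 0-23 14-14 13 4 10-12-16-15-10-18-9 1-11 6-13 0-2-2-8-35 7-5 4 0 19 7 15 0 11-22 0-5-7-12-4-16-11 2z"/><path d="M505 291l-7 0-12 10-11 0-10 10-4 8-1 18-7 13 3 23-16 21-7 15-23 20-29 4 10 0 12 10 16 8 19 4 11 13 8 3 9 0 9-8 11-2 8 4 7 8 4 17 9 7 13 7 1-211z"/><path d="M362 423l-13 0-8 2-14 11-8 9-6 13-19 31-23-10-10 2-10 10 1 7-9 5-2 4 3 10 7 9 2 2 173 0-2-57-19-18-5-12-5-5-5-3-12 2z"/><path d="M87 425l-9 0-8 4-8 10-7 2-8-1-9-5-22-1 1 94 136-1-6-24 1-5 5-4-5-4-5-15 0-12 5-18-18-1-13-8-23-5z"/><path d="M37 217l-21 2 0 135 25 6 6 5 6-6 3-10 17-14 8 2 10-2 14 0 8 2-1-7 3-9 13-19 0-5-26-29-35-20-12-19-5-5z"/><path d="M522 59l-11 0-12 22 0 5 5 12-3 12-19 22-25 18-9 23 1 14 11 20 10 10 36 15 9-5 13-22 0-144z"/><path d="M357 56l-10 3-22 15 4 15 7 12 0 5-11 22-15 0-19-7-4 0-7 5 7 31 3 6 13 0 11-6 9-1 10 18 16 14 6-14 22-21-9-14 5-2 18-20 0-19-4-9 0-20-17-1z"/><path d="M377 253l-14 0-19 9 3 7-4 17 0 13 6 18 0 13-6 17-15 16-3 6 1 4 8 0 20-6 33-2 21-20 3-14-2-38-10-13-20-13 1-12z"/><path d="M401 440l4 13 19 18 0 27 3 9 0 21 101-1 0-22-23-15-1-12-10-13-8-4-5 0-6 2-9 8-9 0-8-3-11-13-19-4z"/><path d="M329 16l-24 0-15 15-4 1-15-3-13-6-7-7-33 0-2 2 0 21 5 10 6 22 0 31 11-9 19-8 30-18 27 8 11-2-2-12 2-3-4-2-8-10-1-9z"/><path d="M123 135l-27 2 4 1 7 17-2 24-8 22 37 18 8 0 17-6 9-7 13-23-2-13-11-11 3-8-4-2-9 3z"/>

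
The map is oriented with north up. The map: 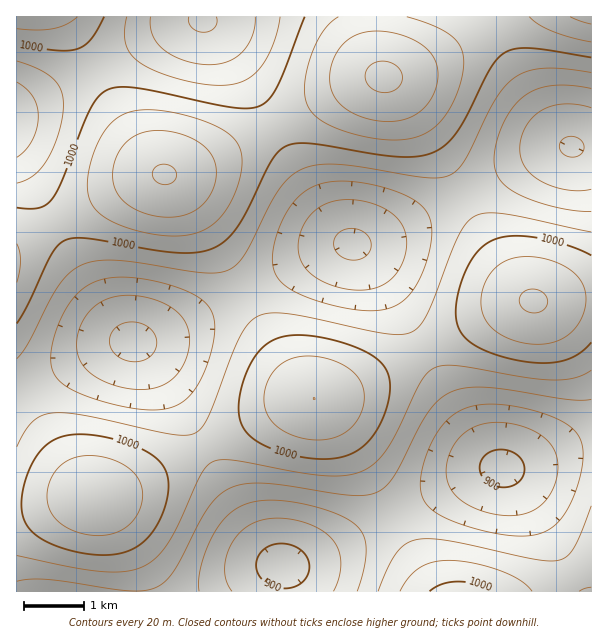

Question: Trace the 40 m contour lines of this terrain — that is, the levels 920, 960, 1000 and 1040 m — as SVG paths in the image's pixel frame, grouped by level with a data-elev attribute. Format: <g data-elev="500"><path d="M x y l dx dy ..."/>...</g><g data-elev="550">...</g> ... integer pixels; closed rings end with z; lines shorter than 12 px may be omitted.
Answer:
<g data-elev="920"><path d="M232 591l-6-10-1-12 2-14 6-13 8-11 11-7 12-5 14-1 16 2 17 5 12 6 10 10 6 10 2 13-2 14-6 13"/><path d="M498 515l-21-6-17-9-10-12-4-15 1-9 3-11 10-16 16-11 19-4 24 3 12 5 10 5 7 6 6 8 3 7 1 9-1 12-4 11-5 10-8 8-9 5-9 3-12 2z"/><path d="M134 362l-9-2-8-4-5-6-2-6 0-8 3-6 7-5 8-3 9 0 9 4 7 6 3 7 0 9-5 8-7 4z"/><path d="M350 260l-6-2-6-4-4-6 0-6 2-6 5-5 7-2 8 0 6 2 6 5 3 6 0 6-3 6-5 4-6 2z"/><path d="M567 156l-7-6-1-4 2-5 8-4 6 0 4 2 5 7-2 7-6 4z"/></g><g data-elev="960"><path d="M579 591l12-4"/><path d="M17 581l13-2 18 1 83 11 15-1 10-3 9-6 9-11 26-49 12-18 12-11 15-7 15-2 18 1 81 11 13 0 11-3 9-6 9-11 25-49 11-17 12-12 13-7 14-3 18 0 79 12 24 0"/><path d="M591 506l-16 40-6 9-8 5-9 1-12-1-90-19-19-2-14 0-12 5-9 9-9 16-9 22"/><path d="M147 410l-31-5-35-11-19-11-9-12-2-11 1-12 3-15 7-16 6-12 9-11 9-7 9-5 13-4 15-1 18 2 21 4 20 6 14 7 10 7 6 9 3 14-2 19-7 23-10 19-10 12-10 7-12 3z"/><path d="M371 311l-30-4-34-10-20-10-7-6-5-8-2-9 0-12 2-13 6-15 13-23 9-8 9-6 12-4 15-2 18 1 20 4 19 5 15 7 11 8 6 9 4 13-1 17-6 21-9 19-8 11-10 9-12 4z"/><path d="M591 211l-18-1-19-3-21-7-17-7-10-7-7-7-4-9-1-11 3-18 7-19 9-15 12-12 12-6 15-3 18-1 21 3"/><path d="M17 82l9 7 7 7 4 9 1 11-1 12-5 12-6 10-9 7"/><path d="M255 17l0 9-3 10-4 9-6 8-15 9-18 3-12-1-13-4-20-10-7-8-5-7-2-9 0-9"/></g><g data-elev="1000"><path d="M494 591l-18-7-18-2-15 2-13 7"/><path d="M86 554l19 1 15-2 14-5 10-7 11-12 8-16 5-18 0-15-2-9-6-9-8-7-12-7-17-6-19-5-18-3-15 1-11 2-9 4-7 6-8 9-6 12-6 15-2 15 0 12 5 15 12 12 21 10z"/><path d="M306 458l18 1 17-2 13-5 11-8 11-13 8-17 5-18 1-16-3-9-7-9-9-7-13-7-19-6-19-5-18-2-15 1-11 3-9 5-7 6-7 10-7 14-5 15-2 15 0 12 6 14 12 11 22 10z"/><path d="M17 323l11-20 23-48 6-9 8-6 9-2 13 0 65 12 25 3 18 0 15-4 14-7 12-13 11-19 23-47 8-11 7-6 9-2 12-1 86 13 19 1 17-3 14-7 13-12 11-18 24-48 7-10 8-6 10-4 15-1 61 9"/><path d="M591 255l-25-10-30-7-24-2-18 4-14 9-12 16-9 25-3 22 3 17 9 12 19 10 26 8 26 4 21-1 18-8 13-12"/><path d="M17 44l39 6 21-1 7-4 6-5 14-23"/><path d="M305 17l-26 65-7 14-8 8-12 4-15 0-99-20-18-1-12 2-9 7-9 13-28 71-9 18-6 6-8 4-9 1-13-1"/></g><g data-elev="1040"><path d="M529 312l10 0 7-6 1-7-6-8-11-2-5 2-5 5-1 4 2 6 3 3z"/><path d="M157 216l22 0 9-2 9-5 7-6 6-8 6-18-2-16-9-14-17-11-23-5-19 1-9 3-8 5-11 13-5 18 1 16 8 13 15 10z"/><path d="M374 120l21 1 16-4 14-10 9-14 4-18-3-15-9-12-16-10-26-7-12 0-10 2-9 4-8 5-7 8-4 9-4 10 0 11 1 9 4 9 6 7 9 6 12 6z"/><path d="M570 17l21 7"/></g>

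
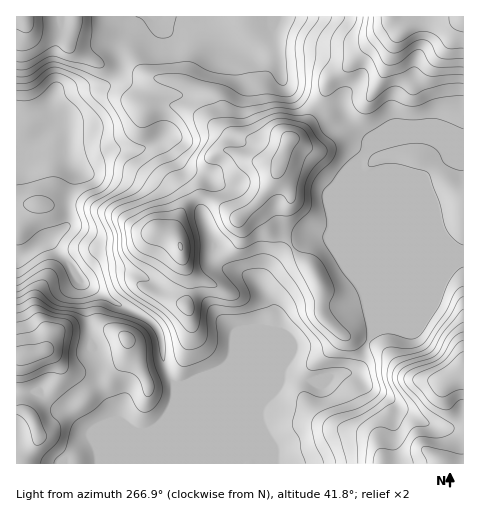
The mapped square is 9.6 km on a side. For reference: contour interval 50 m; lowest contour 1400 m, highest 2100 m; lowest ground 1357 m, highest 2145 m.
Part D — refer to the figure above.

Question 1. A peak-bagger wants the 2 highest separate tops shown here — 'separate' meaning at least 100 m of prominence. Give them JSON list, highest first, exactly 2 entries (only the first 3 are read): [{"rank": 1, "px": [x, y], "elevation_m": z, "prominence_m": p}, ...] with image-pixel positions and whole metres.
[{"rank": 1, "px": [290, 139], "elevation_m": 1967, "prominence_m": 178}, {"rank": 2, "px": [181, 246], "elevation_m": 1952, "prominence_m": 138}]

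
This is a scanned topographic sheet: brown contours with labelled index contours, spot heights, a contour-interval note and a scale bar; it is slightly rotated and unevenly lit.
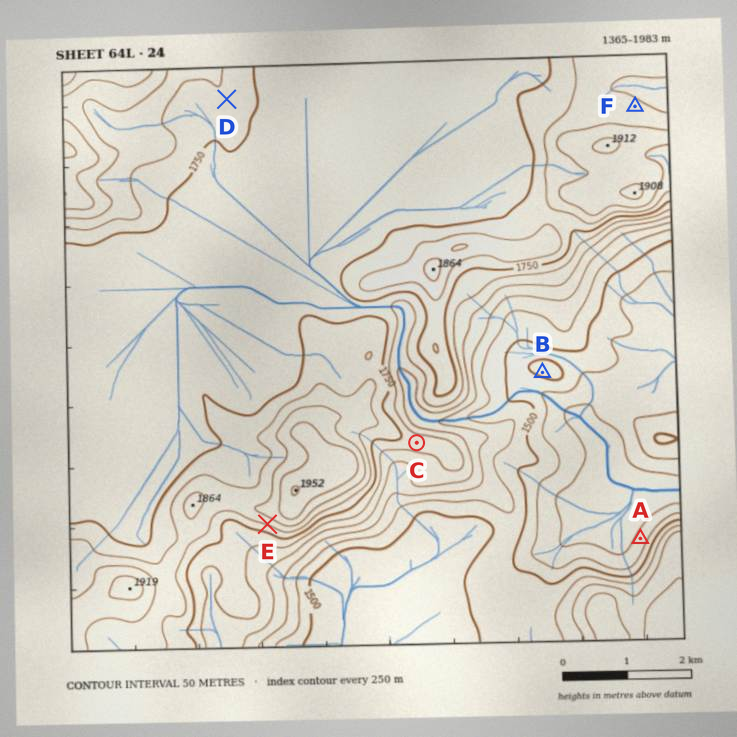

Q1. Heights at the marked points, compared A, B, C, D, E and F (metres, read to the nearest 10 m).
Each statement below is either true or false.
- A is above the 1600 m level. false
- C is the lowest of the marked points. false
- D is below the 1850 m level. true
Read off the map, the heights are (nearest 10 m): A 1420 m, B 1510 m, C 1730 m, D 1790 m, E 1800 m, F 1810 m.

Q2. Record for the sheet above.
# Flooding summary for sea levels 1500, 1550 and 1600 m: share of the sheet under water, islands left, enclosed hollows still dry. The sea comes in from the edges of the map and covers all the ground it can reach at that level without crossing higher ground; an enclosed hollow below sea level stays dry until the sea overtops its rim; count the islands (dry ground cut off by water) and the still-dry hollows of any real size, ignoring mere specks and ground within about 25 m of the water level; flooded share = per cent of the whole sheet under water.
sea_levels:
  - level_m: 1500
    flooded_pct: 16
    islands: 0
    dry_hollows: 0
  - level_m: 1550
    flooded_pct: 22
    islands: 0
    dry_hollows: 0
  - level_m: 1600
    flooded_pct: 26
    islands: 0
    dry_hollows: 0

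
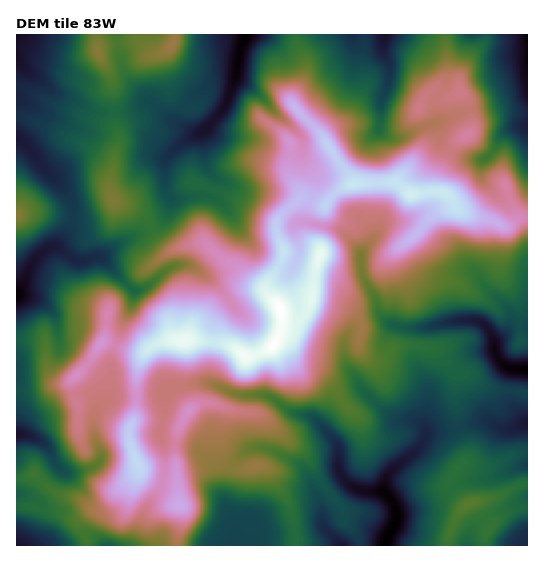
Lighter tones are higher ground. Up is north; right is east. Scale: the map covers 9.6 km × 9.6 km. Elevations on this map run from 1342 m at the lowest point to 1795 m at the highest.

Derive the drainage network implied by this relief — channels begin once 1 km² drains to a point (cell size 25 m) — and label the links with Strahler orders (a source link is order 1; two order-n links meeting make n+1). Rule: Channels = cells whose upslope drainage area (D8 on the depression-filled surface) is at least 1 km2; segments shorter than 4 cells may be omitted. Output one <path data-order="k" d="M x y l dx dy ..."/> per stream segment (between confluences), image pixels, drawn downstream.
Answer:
<path data-order="1" d="M129 545l-22 0"/><path data-order="1" d="M221 496l12 24 0 25 1 0"/><path data-order="2" d="M385 493l8 8 4 10 0 9-4 9-3 3-4 8 0 5"/><path data-order="1" d="M277 452l5 4 15 7 9 9 1 4 6 8 0 3 4 6 0 3 4 8 0 4 1 1 0 14 1 1 0 3 15 16 4 2"/><path data-order="2" d="M426 431l0 5-4 8-13 13-2 0-6 7-2 0-12 12-2 7 0 10"/><path data-order="1" d="M509 429l4 0 12-6 2 0"/><path data-order="1" d="M426 416l0 15"/><path data-order="1" d="M95 411l0 5-1 1 0 19 7 16 0 8-7 7-5 2-6 0-1 2-19 0-6-6-6-9-1-5-9-11-6-1-4-3-4 0-1-1-9 0"/><path data-order="1" d="M165 397l0-1 9-9 3 0 1-2 7 0 1-1 27 0 10 5 3 0 7 4 4 0 1 2 27 0 10 5 15 12 3 0 1 1 5 0 2 2 6 0 6 2 21 22 4 6 0 23 1 1 0 3 4 7 8 8 6 2 4 0 1 2 20 0 3 2"/><path data-order="1" d="M345 356l0 5 2 6 8 9 7 13 29 30 3 1 21 0 6 4 5 7"/><path data-order="2" d="M495 349l0 4 3 6 9 9 4 0 2 1 14 0"/><path data-order="1" d="M55 316l-16-16-2 0-2-1-8 0-1-2-7 0-2-2 0-4"/><path data-order="1" d="M234 307l-5-6-3-5-23-23-13-8-16 0-11 7-16 15-5 2-8 0-1-1-3 0-31-31-5 0-7 3-12 0-8-5-5-6-5-2-6 0-5 2-15 15-4 8-2 9-7 8 0 2-1 0"/><path data-order="1" d="M481 280l2 4 26 25 0 3 1 1 0 14-15 14 0 8"/><path data-order="2" d="M361 257l0 8 1 2 0 6 1 2 0 2 12 20 2 8 1 2 0 4 12 13 7 1 1 2 5 0 2 1 21 0 1-1 4 0 2-2 4 0 6-2 8 0 2-2 8 0 1-1 13 0 8 4 7 7 4 9 0 8 1 1"/><path data-order="1" d="M297 237l-2-1 0-12 4-3 7 0 1 2 4 0 6 2 4 0 1 2 9 0 2 1 4 0 2 1 20 20 2 8"/><path data-order="1" d="M374 236l0 1-11 11-1 3 0 5-1 1"/><path data-order="1" d="M234 219l-7-8 0-2-9-9-5-3-4 0-2-1-16 0-1 1-5 0-2 2-12 0-4-4-1-3 0-19-1-1 0-12 14-15"/><path data-order="1" d="M223 181l-6-4-11-10 0-36 3-3 1-4"/><path data-order="1" d="M47 172l-8-8-8-13-10-11-4 0 0-1"/><path data-order="1" d="M483 160l11-9 4-11 11-11 2 0 2-1 6 0 2-1 5 0 1-3"/><path data-order="1" d="M174 149l4-4 1 0"/><path data-order="2" d="M179 145l4-4 15-8"/><path data-order="1" d="M299 135l-56-55-4-1-2-3 0-3"/><path data-order="2" d="M198 133l4-1 8-8"/><path data-order="2" d="M210 124l13-15 4-8 0-2 3-4 4-15 1-1 0-4 2-2"/><path data-order="1" d="M433 124l-7 1-13 7-3 3-7 2-13 0-3-1-8-8 0-21 2-2 1-8 4-6 1-7 2-1 0-19-6-11 0-16 2-2"/><path data-order="1" d="M169 119l13 8 7 6 9 0"/><path data-order="1" d="M38 77l-5-2-4-4-12-12 0-3"/><path data-order="2" d="M237 73l0-6 1-2 1-13 6-13 0-4"/><path data-order="1" d="M354 43l-1-8-2 0"/>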